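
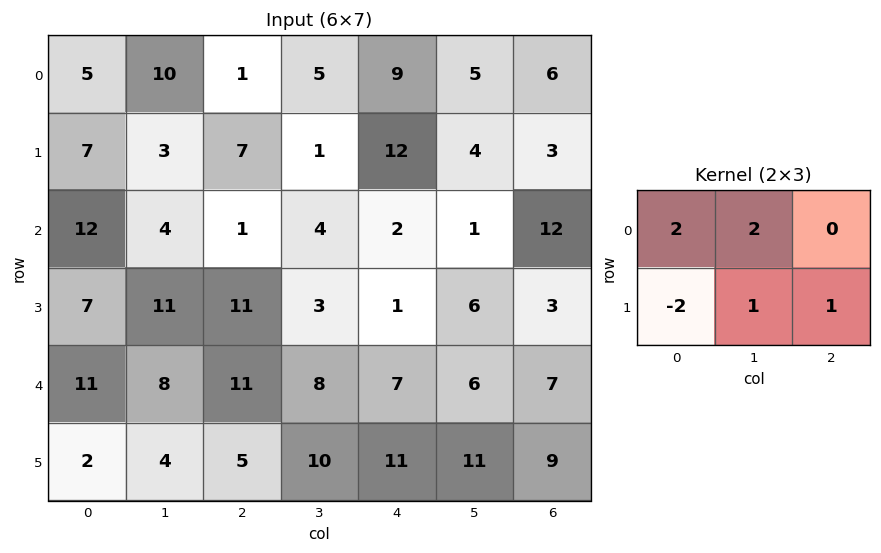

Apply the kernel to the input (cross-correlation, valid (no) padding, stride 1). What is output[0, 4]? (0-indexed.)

The receptive field on the input at this output position is [9 5 6 / 12 4 3]. Elementwise product with the kernel and sum: 9·2 + 5·2 + 12·-2 + 4·1 + 3·1.

11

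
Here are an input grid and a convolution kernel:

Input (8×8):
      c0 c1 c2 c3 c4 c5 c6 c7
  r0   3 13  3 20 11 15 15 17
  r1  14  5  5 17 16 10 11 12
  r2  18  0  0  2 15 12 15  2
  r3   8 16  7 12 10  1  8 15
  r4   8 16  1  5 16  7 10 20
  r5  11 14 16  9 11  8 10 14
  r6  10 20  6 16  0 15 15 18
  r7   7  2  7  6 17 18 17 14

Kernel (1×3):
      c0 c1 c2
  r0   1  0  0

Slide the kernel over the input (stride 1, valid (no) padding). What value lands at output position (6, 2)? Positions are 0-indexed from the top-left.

6

The receptive field on the input at this output position is [6 16 0]. Elementwise product with the kernel and sum: 6·1.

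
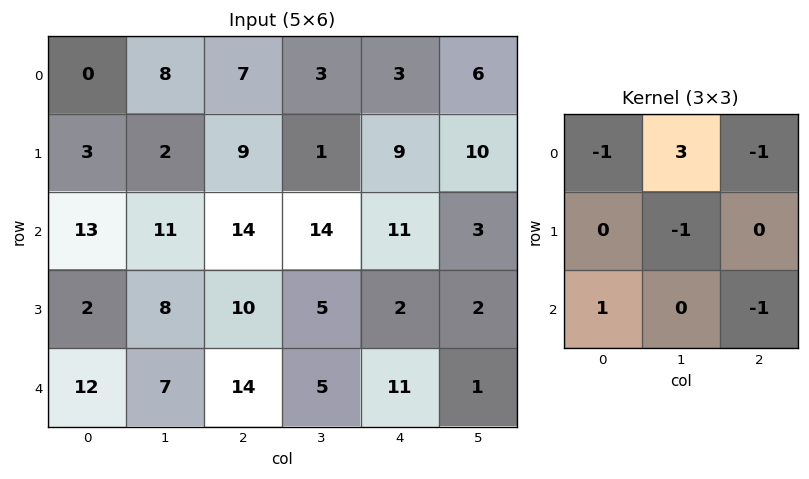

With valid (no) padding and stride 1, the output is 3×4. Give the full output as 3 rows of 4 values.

14 -2 1 2
-25 13 -21 8
-4 9 15 18

Output[0,0]: The receptive field on the input at this output position is [0 8 7 / 3 2 9 / 13 11 14]. Elementwise product with the kernel and sum: 0·-1 + 8·3 + 7·-1 + 2·-1 + 13·1 + 14·-1.
Output[0,1]: The receptive field on the input at this output position is [8 7 3 / 2 9 1 / 11 14 14]. Elementwise product with the kernel and sum: 8·-1 + 7·3 + 3·-1 + 9·-1 + 11·1 + 14·-1.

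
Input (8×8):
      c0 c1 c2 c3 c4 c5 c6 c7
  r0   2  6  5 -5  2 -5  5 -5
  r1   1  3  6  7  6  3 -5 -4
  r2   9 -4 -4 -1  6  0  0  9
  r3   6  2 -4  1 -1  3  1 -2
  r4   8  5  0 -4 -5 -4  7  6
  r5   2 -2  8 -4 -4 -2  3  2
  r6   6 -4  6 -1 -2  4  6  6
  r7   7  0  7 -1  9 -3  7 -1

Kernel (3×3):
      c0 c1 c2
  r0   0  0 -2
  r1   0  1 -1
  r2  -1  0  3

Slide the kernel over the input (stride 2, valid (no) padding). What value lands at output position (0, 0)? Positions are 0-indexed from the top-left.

The receptive field on the input at this output position is [2 6 5 / 1 3 6 / 9 -4 -4]. Elementwise product with the kernel and sum: 5·-2 + 3·1 + 6·-1 + 9·-1 + -4·3.

-34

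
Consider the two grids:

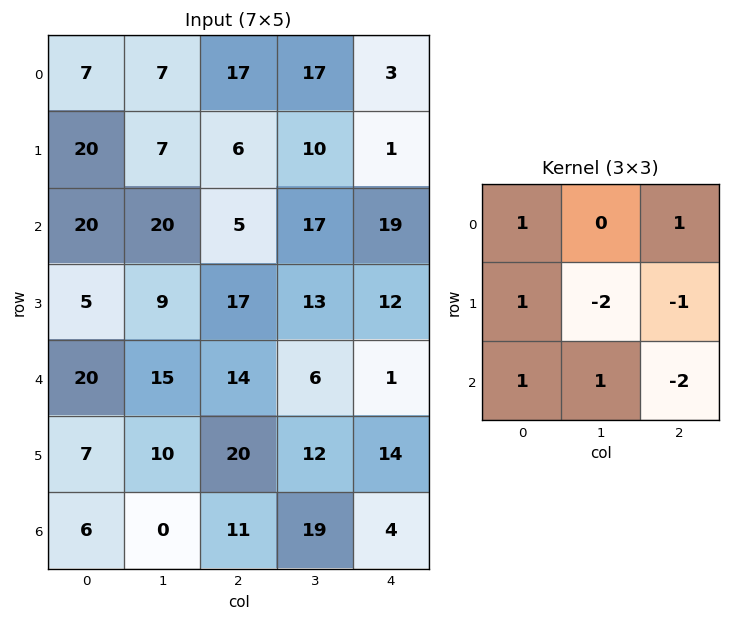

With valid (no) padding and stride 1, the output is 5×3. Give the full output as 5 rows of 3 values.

54 0 -11
-19 10 -35
2 16 21
-25 9 34
-15 -48 19

Output[0,0]: The receptive field on the input at this output position is [7 7 17 / 20 7 6 / 20 20 5]. Elementwise product with the kernel and sum: 7·1 + 17·1 + 20·1 + 7·-2 + 6·-1 + 20·1 + 20·1 + 5·-2.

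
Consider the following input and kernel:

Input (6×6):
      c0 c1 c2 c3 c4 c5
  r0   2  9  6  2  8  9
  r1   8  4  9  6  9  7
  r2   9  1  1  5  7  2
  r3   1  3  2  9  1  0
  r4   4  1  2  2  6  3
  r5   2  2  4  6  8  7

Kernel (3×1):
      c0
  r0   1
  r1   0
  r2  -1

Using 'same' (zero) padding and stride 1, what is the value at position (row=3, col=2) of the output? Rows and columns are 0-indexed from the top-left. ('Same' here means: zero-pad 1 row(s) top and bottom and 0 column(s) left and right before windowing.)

-1

The receptive field on the zero-padded input at this output position is [1 / 2 / 2]. Elementwise product with the kernel and sum: 1·1 + 2·-1.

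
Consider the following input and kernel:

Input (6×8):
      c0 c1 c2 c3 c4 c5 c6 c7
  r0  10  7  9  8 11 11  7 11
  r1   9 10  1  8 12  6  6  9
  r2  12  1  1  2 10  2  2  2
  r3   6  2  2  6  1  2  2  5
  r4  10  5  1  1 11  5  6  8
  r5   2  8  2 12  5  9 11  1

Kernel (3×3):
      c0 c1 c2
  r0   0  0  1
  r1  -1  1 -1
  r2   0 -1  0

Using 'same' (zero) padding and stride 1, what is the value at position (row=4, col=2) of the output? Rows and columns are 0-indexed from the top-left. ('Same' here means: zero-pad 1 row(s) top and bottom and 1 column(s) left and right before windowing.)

-1

The receptive field on the zero-padded input at this output position is [2 2 6 / 5 1 1 / 8 2 12]. Elementwise product with the kernel and sum: 6·1 + 5·-1 + 1·1 + 1·-1 + 2·-1.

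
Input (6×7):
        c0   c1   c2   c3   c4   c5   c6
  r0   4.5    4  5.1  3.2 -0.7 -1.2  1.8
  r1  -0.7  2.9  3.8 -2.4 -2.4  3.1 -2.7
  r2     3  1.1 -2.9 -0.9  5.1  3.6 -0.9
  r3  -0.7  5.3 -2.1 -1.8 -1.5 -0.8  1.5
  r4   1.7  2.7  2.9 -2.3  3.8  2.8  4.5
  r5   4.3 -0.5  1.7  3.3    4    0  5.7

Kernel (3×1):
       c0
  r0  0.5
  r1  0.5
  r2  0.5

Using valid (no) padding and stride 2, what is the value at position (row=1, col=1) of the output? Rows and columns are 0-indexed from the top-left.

-1.05

The receptive field on the input at this output position is [-2.9 / -2.1 / 2.9]. Elementwise product with the kernel and sum: -2.9·0.5 + -2.1·0.5 + 2.9·0.5.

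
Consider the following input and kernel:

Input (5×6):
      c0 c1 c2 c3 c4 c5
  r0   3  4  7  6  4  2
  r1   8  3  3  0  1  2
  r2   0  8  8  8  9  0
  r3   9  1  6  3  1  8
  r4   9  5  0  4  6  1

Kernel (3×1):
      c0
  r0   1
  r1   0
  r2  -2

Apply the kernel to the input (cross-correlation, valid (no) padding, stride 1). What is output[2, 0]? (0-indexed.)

The receptive field on the input at this output position is [0 / 9 / 9]. Elementwise product with the kernel and sum: 0·1 + 9·-2.

-18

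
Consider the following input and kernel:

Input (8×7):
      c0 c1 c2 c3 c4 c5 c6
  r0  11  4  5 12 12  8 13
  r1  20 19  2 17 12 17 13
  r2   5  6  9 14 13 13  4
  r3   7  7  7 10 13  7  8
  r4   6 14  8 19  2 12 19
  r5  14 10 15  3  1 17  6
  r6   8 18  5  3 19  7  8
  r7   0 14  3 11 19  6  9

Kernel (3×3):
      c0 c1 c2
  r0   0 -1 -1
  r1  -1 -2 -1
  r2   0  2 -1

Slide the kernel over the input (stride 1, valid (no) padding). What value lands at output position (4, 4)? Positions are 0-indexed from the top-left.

-66

The receptive field on the input at this output position is [2 12 19 / 1 17 6 / 19 7 8]. Elementwise product with the kernel and sum: 12·-1 + 19·-1 + 1·-1 + 17·-2 + 6·-1 + 7·2 + 8·-1.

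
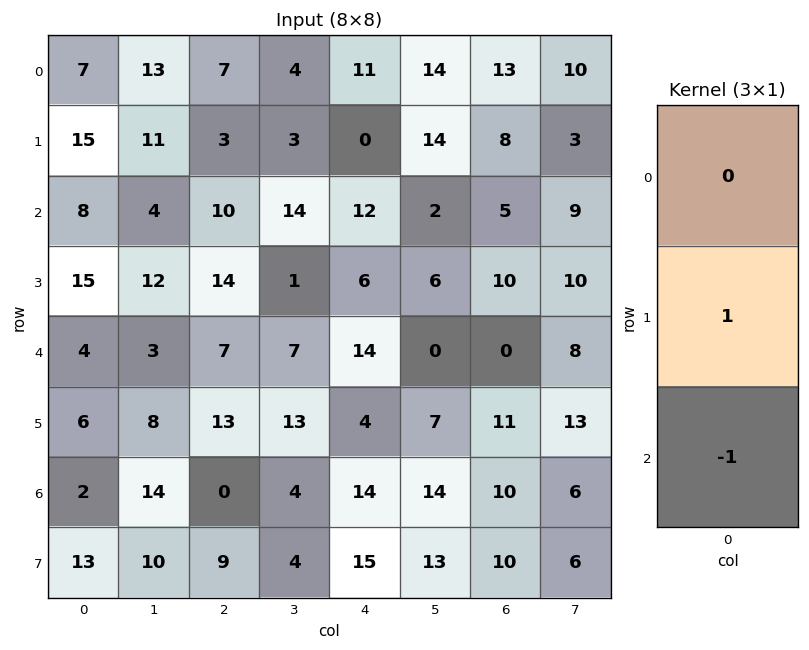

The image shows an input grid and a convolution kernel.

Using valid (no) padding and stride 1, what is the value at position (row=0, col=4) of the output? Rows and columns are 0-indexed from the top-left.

The receptive field on the input at this output position is [11 / 0 / 12]. Elementwise product with the kernel and sum: 0·1 + 12·-1.

-12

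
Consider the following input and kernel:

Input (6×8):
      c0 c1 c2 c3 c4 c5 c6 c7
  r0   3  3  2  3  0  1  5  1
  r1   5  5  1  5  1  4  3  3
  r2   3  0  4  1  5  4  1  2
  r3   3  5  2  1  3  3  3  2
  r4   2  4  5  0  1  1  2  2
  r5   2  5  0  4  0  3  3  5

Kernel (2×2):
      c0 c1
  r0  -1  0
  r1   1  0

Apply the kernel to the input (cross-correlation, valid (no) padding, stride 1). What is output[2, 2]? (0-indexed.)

-2

The receptive field on the input at this output position is [4 1 / 2 1]. Elementwise product with the kernel and sum: 4·-1 + 2·1.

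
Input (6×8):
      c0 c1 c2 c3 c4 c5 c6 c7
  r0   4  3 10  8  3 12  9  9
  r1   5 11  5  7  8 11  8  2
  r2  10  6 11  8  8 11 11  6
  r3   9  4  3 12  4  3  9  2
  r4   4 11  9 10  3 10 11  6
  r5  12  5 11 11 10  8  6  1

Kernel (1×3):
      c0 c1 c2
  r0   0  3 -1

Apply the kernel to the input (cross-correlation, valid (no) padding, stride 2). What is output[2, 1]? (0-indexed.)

27

The receptive field on the input at this output position is [9 10 3]. Elementwise product with the kernel and sum: 10·3 + 3·-1.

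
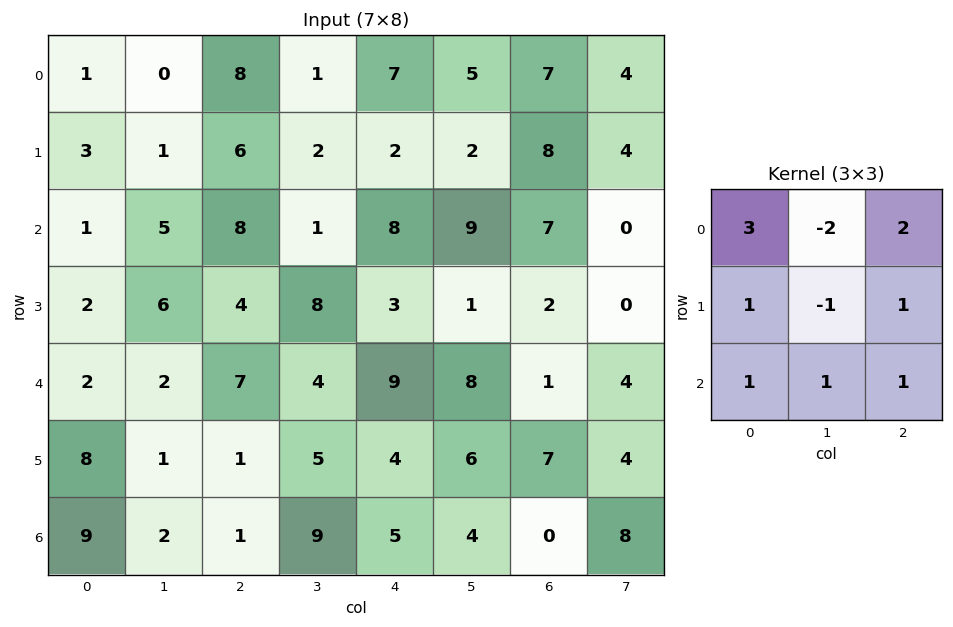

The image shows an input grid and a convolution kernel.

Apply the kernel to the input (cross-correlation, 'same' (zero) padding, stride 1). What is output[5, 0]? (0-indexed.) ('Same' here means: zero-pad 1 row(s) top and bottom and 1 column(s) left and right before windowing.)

4

The receptive field on the zero-padded input at this output position is [0 2 2 / 0 8 1 / 0 9 2]. Elementwise product with the kernel and sum: 0·3 + 2·-2 + 2·2 + 0·1 + 8·-1 + 1·1 + 0·1 + 9·1 + 2·1.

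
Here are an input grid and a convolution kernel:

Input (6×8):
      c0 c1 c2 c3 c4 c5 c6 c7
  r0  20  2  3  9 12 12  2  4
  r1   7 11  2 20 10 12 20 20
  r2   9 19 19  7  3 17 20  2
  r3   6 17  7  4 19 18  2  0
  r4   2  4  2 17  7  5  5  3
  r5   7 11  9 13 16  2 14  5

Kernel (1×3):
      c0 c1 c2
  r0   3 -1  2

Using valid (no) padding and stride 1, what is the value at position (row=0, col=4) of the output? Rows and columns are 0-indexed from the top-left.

The receptive field on the input at this output position is [12 12 2]. Elementwise product with the kernel and sum: 12·3 + 12·-1 + 2·2.

28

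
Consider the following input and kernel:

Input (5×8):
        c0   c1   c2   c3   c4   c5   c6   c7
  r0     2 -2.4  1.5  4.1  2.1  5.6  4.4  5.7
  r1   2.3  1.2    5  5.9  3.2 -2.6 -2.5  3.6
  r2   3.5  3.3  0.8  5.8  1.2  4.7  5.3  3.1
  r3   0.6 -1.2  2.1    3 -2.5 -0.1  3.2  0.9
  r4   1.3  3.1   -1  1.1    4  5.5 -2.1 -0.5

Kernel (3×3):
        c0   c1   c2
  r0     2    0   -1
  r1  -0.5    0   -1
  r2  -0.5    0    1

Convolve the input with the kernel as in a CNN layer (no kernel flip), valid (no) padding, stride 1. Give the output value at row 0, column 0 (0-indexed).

-4.6

The receptive field on the input at this output position is [2 -2.4 1.5 / 2.3 1.2 5 / 3.5 3.3 0.8]. Elementwise product with the kernel and sum: 2·2 + 1.5·-1 + 2.3·-0.5 + 5·-1 + 3.5·-0.5 + 0.8·1.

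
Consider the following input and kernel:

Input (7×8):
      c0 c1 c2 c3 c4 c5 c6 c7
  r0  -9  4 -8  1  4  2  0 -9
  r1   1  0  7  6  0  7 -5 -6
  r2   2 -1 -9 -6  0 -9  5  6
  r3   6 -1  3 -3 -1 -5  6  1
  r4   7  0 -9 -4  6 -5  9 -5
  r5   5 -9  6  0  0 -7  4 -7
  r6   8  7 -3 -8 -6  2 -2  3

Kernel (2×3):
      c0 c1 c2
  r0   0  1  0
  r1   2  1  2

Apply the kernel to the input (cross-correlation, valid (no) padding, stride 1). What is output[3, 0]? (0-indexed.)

-5

The receptive field on the input at this output position is [6 -1 3 / 7 0 -9]. Elementwise product with the kernel and sum: -1·1 + 7·2 + 0·1 + -9·2.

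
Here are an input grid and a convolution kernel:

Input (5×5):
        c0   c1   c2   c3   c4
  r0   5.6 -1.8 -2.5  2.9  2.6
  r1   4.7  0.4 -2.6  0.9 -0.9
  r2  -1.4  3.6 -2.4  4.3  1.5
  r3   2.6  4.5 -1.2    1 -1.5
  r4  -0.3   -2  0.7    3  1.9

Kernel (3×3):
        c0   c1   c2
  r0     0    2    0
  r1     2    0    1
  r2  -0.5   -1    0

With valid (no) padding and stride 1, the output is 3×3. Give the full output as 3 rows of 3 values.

Output[0,0]: The receptive field on the input at this output position is [5.6 -1.8 -2.5 / 4.7 0.4 -2.6 / -1.4 3.6 -2.4]. Elementwise product with the kernel and sum: -1.8·2 + 4.7·2 + -2.6·1 + -1.4·-0.5 + 3.6·-1.
Output[0,1]: The receptive field on the input at this output position is [-1.8 -2.5 2.9 / 0.4 -2.6 0.9 / 3.6 -2.4 4.3]. Elementwise product with the kernel and sum: -2.5·2 + 0.4·2 + 0.9·1 + 3.6·-0.5 + -2.4·-1.

0.3 -2.7 -3.4
-10.2 5.25 -1.9
13.35 5.5 1.35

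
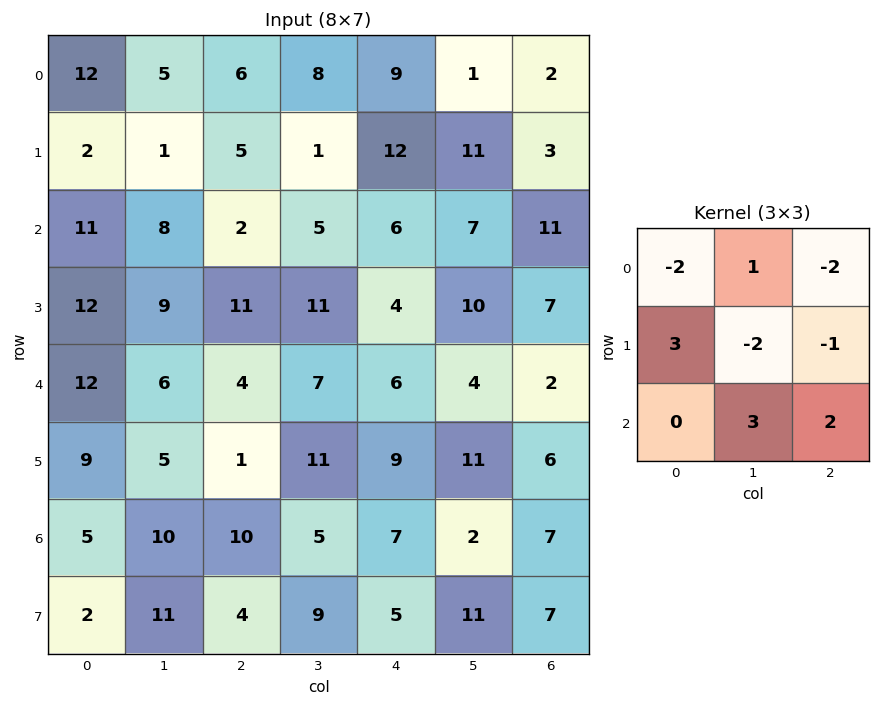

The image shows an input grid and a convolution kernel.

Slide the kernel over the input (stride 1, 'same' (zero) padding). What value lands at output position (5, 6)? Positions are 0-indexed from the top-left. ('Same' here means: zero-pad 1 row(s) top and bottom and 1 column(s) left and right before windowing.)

The receptive field on the zero-padded input at this output position is [4 2 0 / 11 6 0 / 2 7 0]. Elementwise product with the kernel and sum: 4·-2 + 2·1 + 0·-2 + 11·3 + 6·-2 + 0·-1 + 7·3 + 0·2.

36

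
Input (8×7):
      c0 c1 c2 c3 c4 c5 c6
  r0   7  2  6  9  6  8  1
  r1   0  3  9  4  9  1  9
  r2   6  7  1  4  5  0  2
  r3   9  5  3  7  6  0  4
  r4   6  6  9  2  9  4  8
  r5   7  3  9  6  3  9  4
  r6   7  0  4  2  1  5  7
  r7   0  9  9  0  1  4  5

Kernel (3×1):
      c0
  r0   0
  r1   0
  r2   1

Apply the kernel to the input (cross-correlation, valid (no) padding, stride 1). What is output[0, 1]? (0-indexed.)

The receptive field on the input at this output position is [2 / 3 / 7]. Elementwise product with the kernel and sum: 7·1.

7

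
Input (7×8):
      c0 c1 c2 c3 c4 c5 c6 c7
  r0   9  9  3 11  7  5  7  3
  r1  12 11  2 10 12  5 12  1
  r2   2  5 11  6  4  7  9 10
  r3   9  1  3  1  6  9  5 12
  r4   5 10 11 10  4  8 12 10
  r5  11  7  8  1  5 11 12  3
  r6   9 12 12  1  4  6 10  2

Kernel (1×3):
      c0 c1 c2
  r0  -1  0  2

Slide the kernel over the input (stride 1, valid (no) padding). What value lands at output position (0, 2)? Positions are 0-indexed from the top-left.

11

The receptive field on the input at this output position is [3 11 7]. Elementwise product with the kernel and sum: 3·-1 + 7·2.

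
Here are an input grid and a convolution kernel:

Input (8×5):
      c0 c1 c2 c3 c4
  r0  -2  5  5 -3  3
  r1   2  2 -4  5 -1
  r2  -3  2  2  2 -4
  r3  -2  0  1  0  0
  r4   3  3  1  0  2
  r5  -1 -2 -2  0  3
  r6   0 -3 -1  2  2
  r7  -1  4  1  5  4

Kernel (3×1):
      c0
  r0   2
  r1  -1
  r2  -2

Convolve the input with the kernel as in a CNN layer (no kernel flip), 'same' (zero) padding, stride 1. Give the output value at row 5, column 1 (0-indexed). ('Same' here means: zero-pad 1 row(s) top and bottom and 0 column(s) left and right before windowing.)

The receptive field on the zero-padded input at this output position is [3 / -2 / -3]. Elementwise product with the kernel and sum: 3·2 + -2·-1 + -3·-2.

14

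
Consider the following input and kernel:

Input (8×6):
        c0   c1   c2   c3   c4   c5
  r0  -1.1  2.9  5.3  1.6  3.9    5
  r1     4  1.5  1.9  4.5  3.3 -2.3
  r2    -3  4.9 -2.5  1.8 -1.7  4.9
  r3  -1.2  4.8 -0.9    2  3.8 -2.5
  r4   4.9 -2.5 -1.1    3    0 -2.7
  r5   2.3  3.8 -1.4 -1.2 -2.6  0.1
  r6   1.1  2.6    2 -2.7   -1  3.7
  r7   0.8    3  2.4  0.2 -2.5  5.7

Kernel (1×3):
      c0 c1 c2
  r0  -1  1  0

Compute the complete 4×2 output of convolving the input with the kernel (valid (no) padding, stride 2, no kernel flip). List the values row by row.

4 -3.7
7.9 4.3
-7.4 4.1
1.5 -4.7

Output[0,0]: The receptive field on the input at this output position is [-1.1 2.9 5.3]. Elementwise product with the kernel and sum: -1.1·-1 + 2.9·1.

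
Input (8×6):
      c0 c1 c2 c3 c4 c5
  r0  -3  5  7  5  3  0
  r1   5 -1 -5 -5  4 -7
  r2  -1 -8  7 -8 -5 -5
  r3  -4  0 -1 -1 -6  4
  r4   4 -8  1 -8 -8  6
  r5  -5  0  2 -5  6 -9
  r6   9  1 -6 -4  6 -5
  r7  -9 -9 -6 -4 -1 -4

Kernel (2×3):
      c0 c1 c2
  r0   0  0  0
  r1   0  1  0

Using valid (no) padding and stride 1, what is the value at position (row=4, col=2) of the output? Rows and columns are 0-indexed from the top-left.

The receptive field on the input at this output position is [1 -8 -8 / 2 -5 6]. Elementwise product with the kernel and sum: -5·1.

-5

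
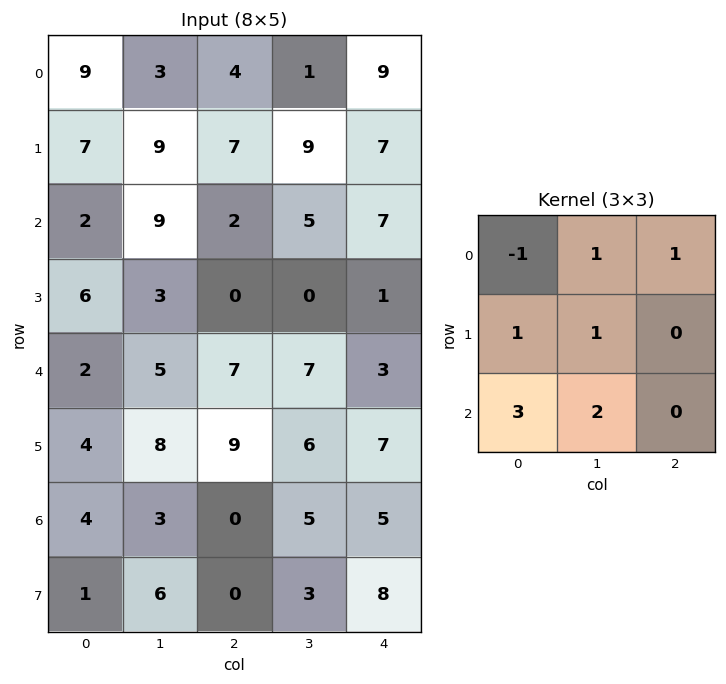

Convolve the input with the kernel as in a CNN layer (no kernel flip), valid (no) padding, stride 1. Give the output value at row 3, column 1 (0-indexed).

51

The receptive field on the input at this output position is [3 0 0 / 5 7 7 / 8 9 6]. Elementwise product with the kernel and sum: 3·-1 + 0·1 + 0·1 + 5·1 + 7·1 + 8·3 + 9·2.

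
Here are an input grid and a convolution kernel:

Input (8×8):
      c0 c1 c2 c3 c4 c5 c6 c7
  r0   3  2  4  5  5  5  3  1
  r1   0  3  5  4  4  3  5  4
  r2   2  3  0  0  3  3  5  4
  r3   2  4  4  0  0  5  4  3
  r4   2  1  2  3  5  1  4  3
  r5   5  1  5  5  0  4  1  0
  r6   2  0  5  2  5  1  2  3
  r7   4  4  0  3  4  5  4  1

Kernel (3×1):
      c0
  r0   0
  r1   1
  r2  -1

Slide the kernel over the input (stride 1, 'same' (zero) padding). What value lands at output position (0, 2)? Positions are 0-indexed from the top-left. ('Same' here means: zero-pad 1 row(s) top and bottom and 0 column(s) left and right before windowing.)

The receptive field on the zero-padded input at this output position is [0 / 4 / 5]. Elementwise product with the kernel and sum: 4·1 + 5·-1.

-1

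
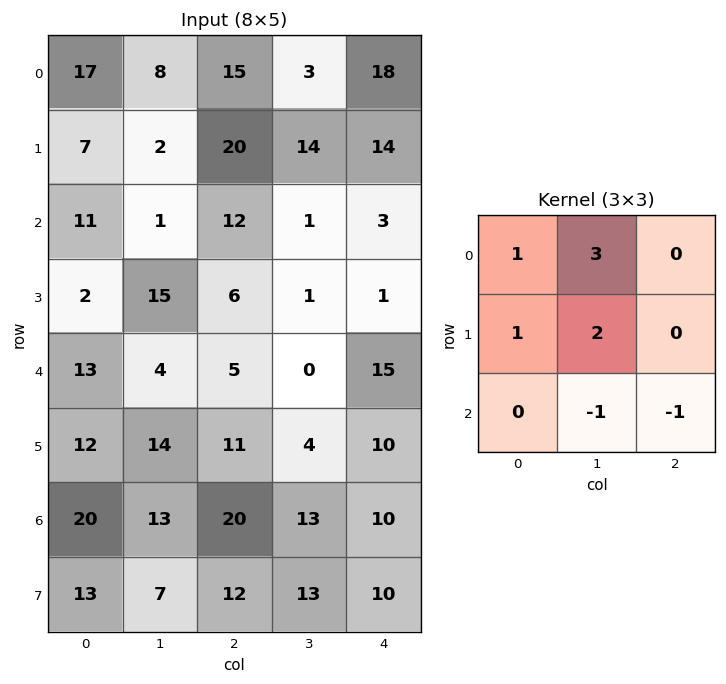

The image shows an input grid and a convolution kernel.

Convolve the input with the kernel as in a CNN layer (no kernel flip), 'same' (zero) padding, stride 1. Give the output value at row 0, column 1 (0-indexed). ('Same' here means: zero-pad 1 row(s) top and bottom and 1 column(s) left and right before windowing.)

11

The receptive field on the zero-padded input at this output position is [0 0 0 / 17 8 15 / 7 2 20]. Elementwise product with the kernel and sum: 0·1 + 0·3 + 17·1 + 8·2 + 2·-1 + 20·-1.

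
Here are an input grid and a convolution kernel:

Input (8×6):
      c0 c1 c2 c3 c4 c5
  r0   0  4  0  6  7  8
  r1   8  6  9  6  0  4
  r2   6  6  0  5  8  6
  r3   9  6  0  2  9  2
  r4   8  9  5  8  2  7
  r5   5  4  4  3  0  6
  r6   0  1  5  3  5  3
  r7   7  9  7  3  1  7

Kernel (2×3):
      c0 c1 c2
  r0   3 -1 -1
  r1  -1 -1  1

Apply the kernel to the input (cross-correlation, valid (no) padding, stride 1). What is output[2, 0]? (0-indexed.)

The receptive field on the input at this output position is [6 6 0 / 9 6 0]. Elementwise product with the kernel and sum: 6·3 + 6·-1 + 0·-1 + 9·-1 + 6·-1 + 0·1.

-3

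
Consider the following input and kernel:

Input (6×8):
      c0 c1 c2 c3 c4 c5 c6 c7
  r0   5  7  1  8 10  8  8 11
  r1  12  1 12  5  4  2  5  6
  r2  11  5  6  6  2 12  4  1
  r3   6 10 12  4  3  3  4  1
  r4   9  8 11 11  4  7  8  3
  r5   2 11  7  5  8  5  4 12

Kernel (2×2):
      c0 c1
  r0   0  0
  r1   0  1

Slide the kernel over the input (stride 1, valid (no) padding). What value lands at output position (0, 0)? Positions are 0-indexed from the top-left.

The receptive field on the input at this output position is [5 7 / 12 1]. Elementwise product with the kernel and sum: 1·1.

1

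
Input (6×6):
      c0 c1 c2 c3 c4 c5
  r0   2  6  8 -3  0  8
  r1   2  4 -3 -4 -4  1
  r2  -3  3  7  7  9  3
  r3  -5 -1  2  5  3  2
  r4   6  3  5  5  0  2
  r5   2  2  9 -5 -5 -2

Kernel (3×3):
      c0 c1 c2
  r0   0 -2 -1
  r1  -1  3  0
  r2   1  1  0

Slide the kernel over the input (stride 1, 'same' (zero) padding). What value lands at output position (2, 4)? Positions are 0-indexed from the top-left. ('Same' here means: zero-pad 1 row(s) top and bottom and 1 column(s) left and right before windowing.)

The receptive field on the zero-padded input at this output position is [-4 -4 1 / 7 9 3 / 5 3 2]. Elementwise product with the kernel and sum: -4·-2 + 1·-1 + 7·-1 + 9·3 + 5·1 + 3·1.

35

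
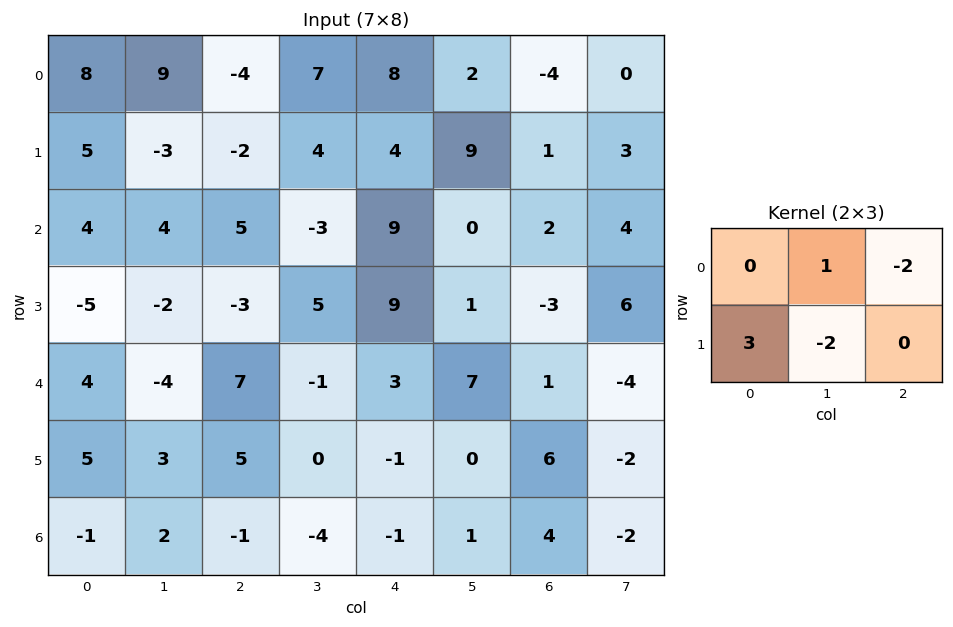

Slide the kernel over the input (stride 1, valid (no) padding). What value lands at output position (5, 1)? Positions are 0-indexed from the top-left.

The receptive field on the input at this output position is [3 5 0 / 2 -1 -4]. Elementwise product with the kernel and sum: 5·1 + 0·-2 + 2·3 + -1·-2.

13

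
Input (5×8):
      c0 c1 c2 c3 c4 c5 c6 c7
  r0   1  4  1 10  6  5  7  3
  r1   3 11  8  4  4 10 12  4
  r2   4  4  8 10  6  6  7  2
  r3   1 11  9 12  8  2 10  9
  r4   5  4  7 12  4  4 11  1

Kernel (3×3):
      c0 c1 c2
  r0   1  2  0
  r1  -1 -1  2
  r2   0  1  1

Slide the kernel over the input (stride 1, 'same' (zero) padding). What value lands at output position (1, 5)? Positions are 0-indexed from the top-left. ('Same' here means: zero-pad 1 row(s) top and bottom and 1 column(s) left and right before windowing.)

39

The receptive field on the zero-padded input at this output position is [6 5 7 / 4 10 12 / 6 6 7]. Elementwise product with the kernel and sum: 6·1 + 5·2 + 4·-1 + 10·-1 + 12·2 + 6·1 + 7·1.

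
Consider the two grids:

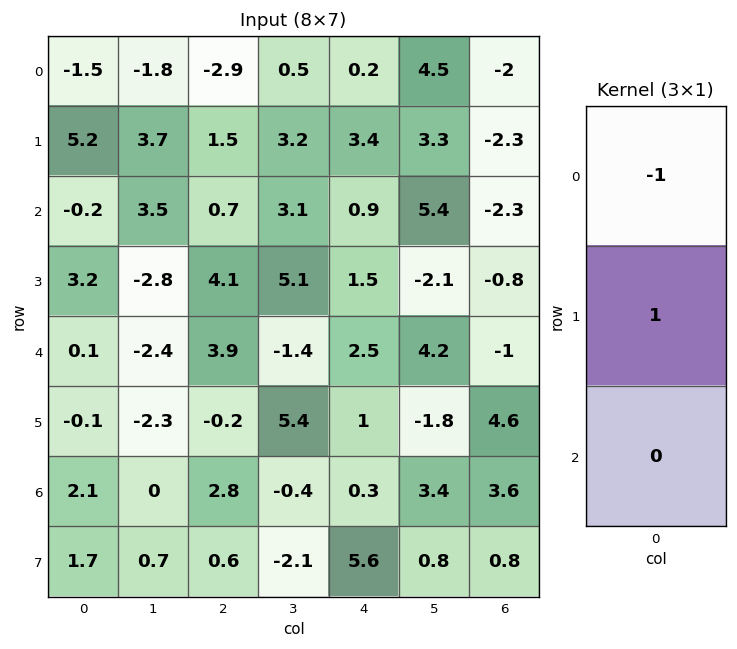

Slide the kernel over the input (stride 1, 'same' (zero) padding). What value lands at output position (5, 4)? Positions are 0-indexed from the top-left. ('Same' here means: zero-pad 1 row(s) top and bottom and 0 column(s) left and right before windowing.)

-1.5

The receptive field on the zero-padded input at this output position is [2.5 / 1 / 0.3]. Elementwise product with the kernel and sum: 2.5·-1 + 1·1.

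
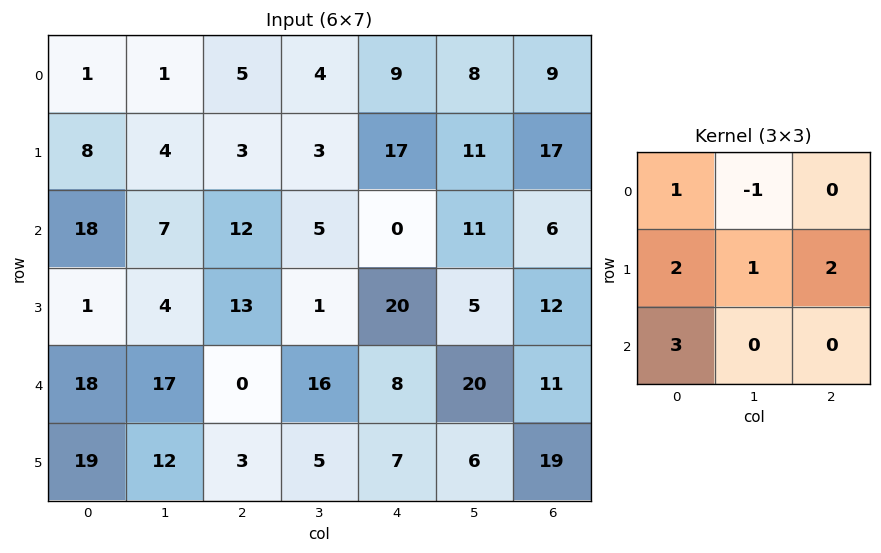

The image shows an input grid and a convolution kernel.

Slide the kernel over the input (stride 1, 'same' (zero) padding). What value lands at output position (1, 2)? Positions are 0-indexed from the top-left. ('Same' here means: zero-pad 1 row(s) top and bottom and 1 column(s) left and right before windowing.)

34

The receptive field on the zero-padded input at this output position is [1 5 4 / 4 3 3 / 7 12 5]. Elementwise product with the kernel and sum: 1·1 + 5·-1 + 4·2 + 3·1 + 3·2 + 7·3.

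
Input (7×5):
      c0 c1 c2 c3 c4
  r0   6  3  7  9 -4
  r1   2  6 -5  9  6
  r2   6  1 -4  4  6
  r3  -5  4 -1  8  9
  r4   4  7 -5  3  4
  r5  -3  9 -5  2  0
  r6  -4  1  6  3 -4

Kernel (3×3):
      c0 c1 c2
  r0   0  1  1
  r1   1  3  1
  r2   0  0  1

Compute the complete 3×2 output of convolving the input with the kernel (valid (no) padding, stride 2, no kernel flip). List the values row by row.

21 39
-2 46
27 4

Output[0,0]: The receptive field on the input at this output position is [6 3 7 / 2 6 -5 / 6 1 -4]. Elementwise product with the kernel and sum: 3·1 + 7·1 + 2·1 + 6·3 + -5·1 + -4·1.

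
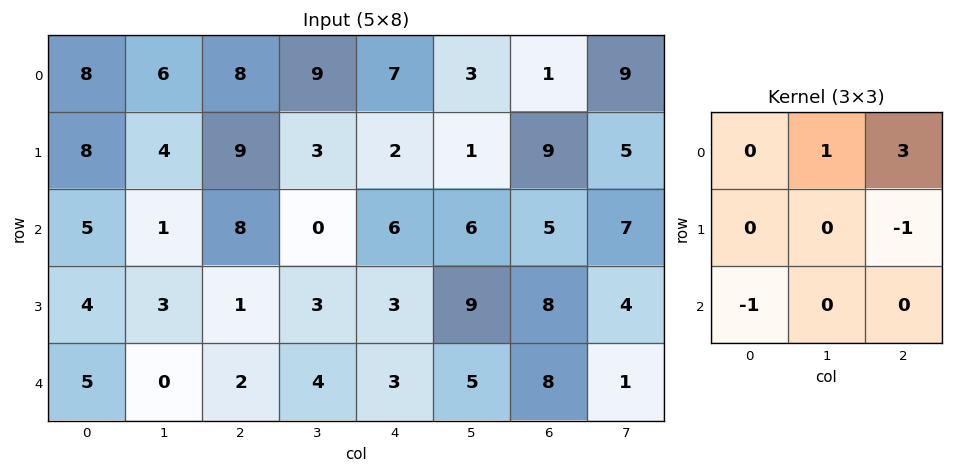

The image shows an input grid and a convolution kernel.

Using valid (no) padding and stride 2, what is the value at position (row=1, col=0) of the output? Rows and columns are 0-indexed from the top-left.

19

The receptive field on the input at this output position is [5 1 8 / 4 3 1 / 5 0 2]. Elementwise product with the kernel and sum: 1·1 + 8·3 + 1·-1 + 5·-1.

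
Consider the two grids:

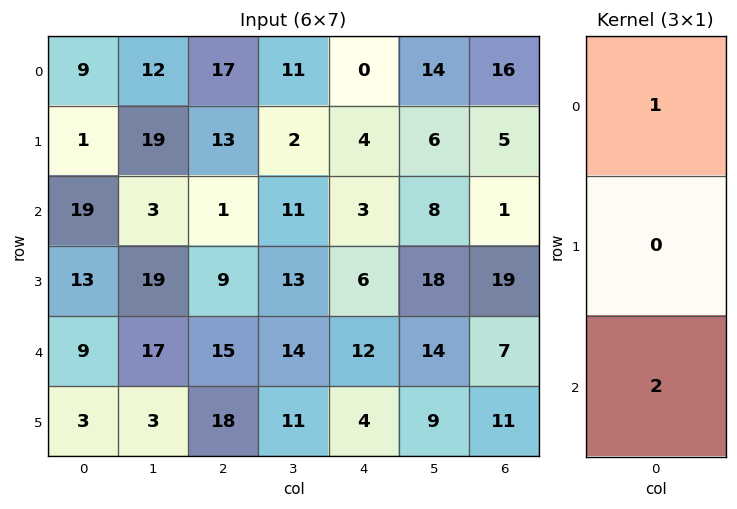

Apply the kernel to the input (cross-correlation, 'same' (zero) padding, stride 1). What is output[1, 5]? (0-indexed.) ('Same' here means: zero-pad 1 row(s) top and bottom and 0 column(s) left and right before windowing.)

The receptive field on the zero-padded input at this output position is [14 / 6 / 8]. Elementwise product with the kernel and sum: 14·1 + 8·2.

30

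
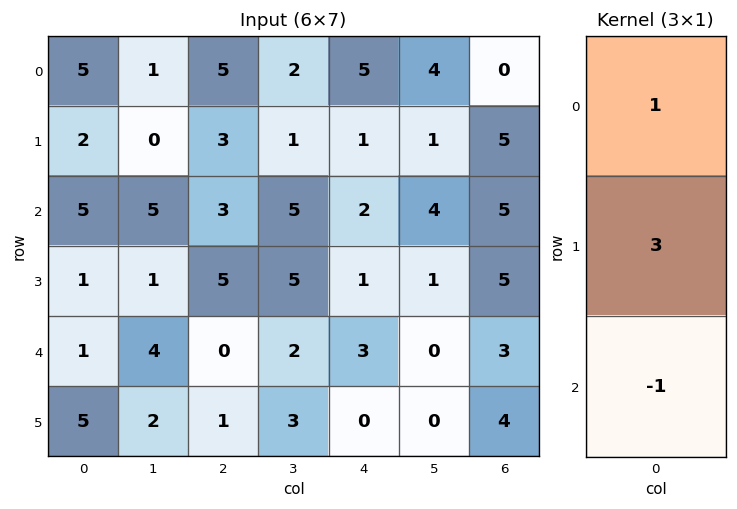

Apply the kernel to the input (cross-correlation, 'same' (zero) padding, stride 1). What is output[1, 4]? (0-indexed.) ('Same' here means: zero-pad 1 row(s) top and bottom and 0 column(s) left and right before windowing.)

The receptive field on the zero-padded input at this output position is [5 / 1 / 2]. Elementwise product with the kernel and sum: 5·1 + 1·3 + 2·-1.

6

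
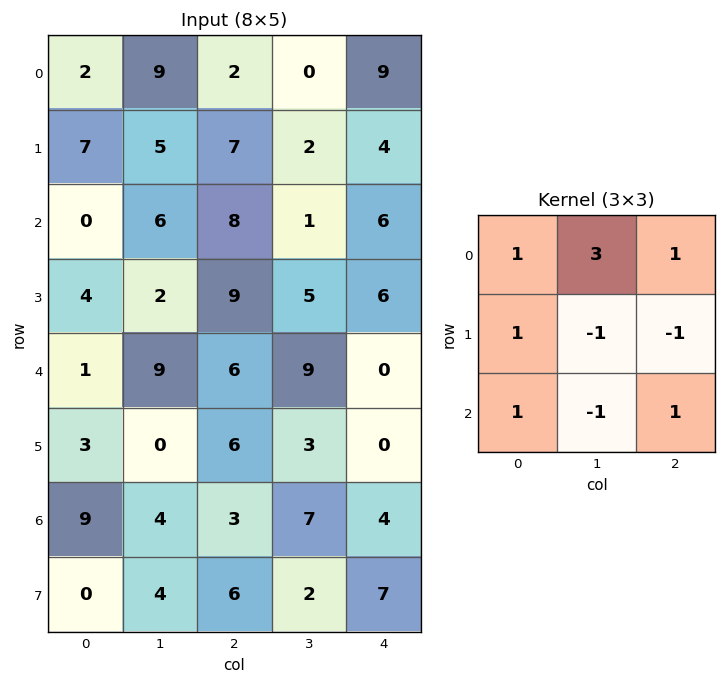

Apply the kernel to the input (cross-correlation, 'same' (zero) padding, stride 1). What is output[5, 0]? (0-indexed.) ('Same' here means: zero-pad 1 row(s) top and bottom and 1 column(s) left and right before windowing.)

The receptive field on the zero-padded input at this output position is [0 1 9 / 0 3 0 / 0 9 4]. Elementwise product with the kernel and sum: 0·1 + 1·3 + 9·1 + 0·1 + 3·-1 + 0·-1 + 0·1 + 9·-1 + 4·1.

4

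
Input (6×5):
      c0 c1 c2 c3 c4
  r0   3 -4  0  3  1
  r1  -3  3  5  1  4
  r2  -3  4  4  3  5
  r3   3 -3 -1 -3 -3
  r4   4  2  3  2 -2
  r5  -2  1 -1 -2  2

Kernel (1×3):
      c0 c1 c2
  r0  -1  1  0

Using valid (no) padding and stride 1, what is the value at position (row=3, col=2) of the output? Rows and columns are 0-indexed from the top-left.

The receptive field on the input at this output position is [-1 -3 -3]. Elementwise product with the kernel and sum: -1·-1 + -3·1.

-2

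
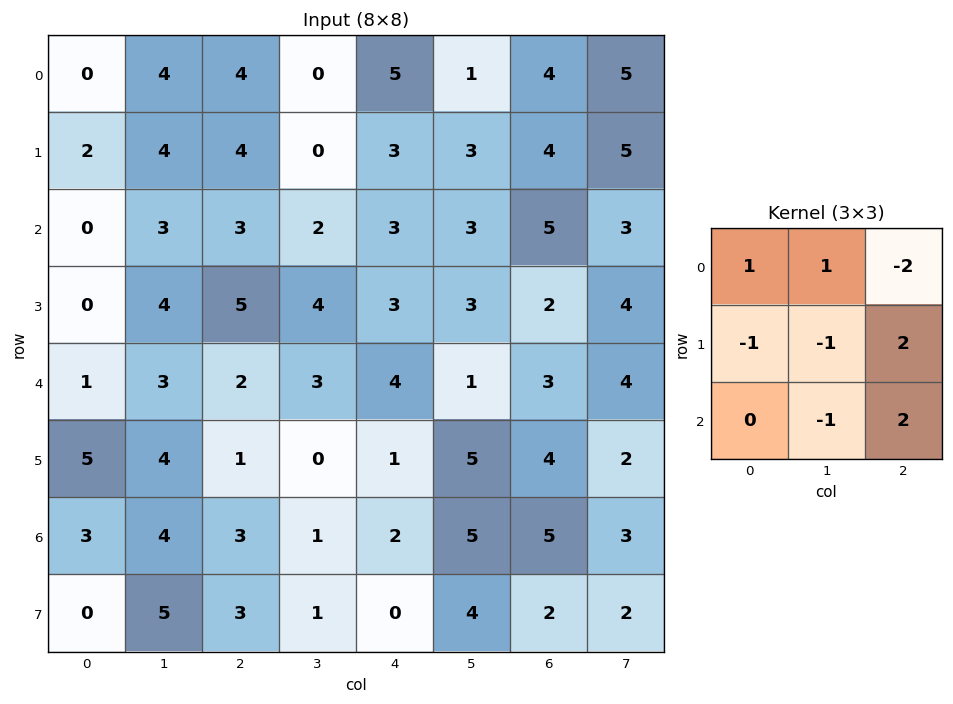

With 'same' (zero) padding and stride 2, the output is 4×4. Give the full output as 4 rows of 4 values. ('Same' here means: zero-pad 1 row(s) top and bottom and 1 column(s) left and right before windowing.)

Output[0,0]: The receptive field on the zero-padded input at this output position is [0 0 0 / 0 0 4 / 0 2 4]. Elementwise product with the kernel and sum: 0·1 + 0·1 + 0·-2 + 0·-1 + 0·-1 + 4·2 + 2·-1 + 4·2.
Output[0,1]: The receptive field on the zero-padded input at this output position is [0 0 0 / 4 4 0 / 4 4 0]. Elementwise product with the kernel and sum: 0·1 + 0·1 + 0·-2 + 4·-1 + 4·-1 + 0·2 + 4·-1 + 0·2.

14 -12 0 11
8 9 1 1
0 1 5 1
12 -1 6 3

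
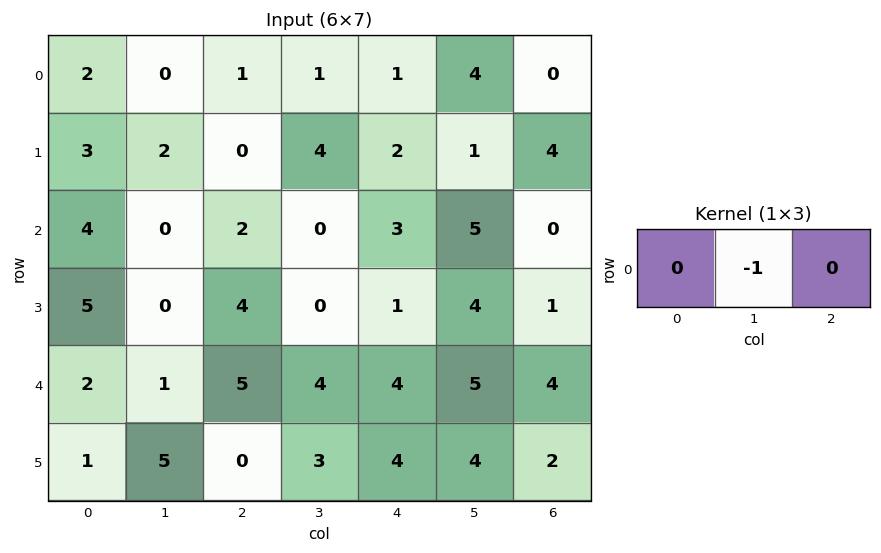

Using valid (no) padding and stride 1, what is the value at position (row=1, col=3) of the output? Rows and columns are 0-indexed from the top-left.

The receptive field on the input at this output position is [4 2 1]. Elementwise product with the kernel and sum: 2·-1.

-2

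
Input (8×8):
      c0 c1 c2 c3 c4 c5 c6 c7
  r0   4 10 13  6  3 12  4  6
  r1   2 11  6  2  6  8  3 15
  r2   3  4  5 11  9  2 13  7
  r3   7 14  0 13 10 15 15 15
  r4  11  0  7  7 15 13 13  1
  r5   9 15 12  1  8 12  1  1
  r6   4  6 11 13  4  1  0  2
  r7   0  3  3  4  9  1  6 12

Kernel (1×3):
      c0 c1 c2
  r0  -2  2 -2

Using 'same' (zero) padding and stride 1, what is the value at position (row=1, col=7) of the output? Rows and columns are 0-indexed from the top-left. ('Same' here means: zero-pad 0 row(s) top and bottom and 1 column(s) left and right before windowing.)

24

The receptive field on the zero-padded input at this output position is [3 15 0]. Elementwise product with the kernel and sum: 3·-2 + 15·2 + 0·-2.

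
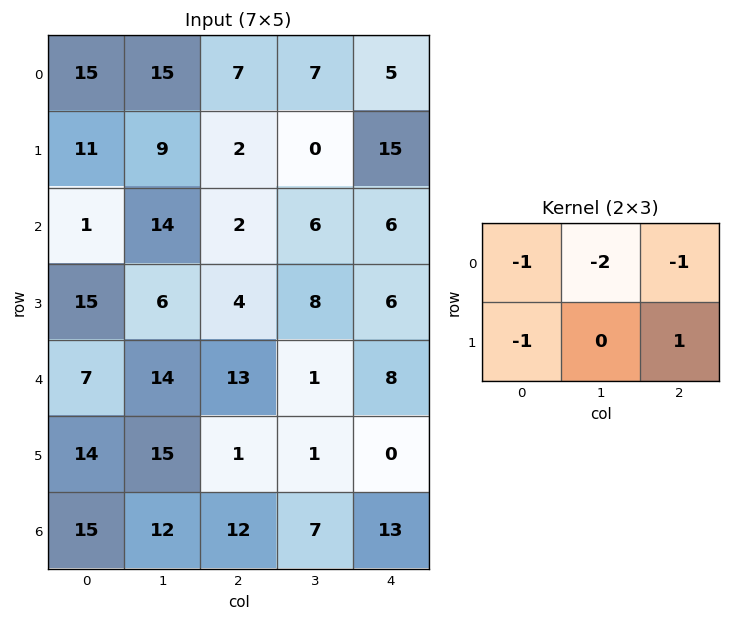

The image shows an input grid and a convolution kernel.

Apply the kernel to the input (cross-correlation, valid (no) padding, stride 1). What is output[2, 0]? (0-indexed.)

-42

The receptive field on the input at this output position is [1 14 2 / 15 6 4]. Elementwise product with the kernel and sum: 1·-1 + 14·-2 + 2·-1 + 15·-1 + 4·1.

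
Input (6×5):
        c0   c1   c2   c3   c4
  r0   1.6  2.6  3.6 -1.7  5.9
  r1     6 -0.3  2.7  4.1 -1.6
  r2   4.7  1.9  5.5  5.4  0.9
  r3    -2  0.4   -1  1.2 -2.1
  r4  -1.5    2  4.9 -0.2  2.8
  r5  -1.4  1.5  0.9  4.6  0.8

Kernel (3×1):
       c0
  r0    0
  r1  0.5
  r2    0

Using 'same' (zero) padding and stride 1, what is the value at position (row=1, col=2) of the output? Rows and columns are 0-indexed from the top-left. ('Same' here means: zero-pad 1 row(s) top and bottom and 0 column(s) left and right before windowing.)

1.35

The receptive field on the zero-padded input at this output position is [3.6 / 2.7 / 5.5]. Elementwise product with the kernel and sum: 2.7·0.5.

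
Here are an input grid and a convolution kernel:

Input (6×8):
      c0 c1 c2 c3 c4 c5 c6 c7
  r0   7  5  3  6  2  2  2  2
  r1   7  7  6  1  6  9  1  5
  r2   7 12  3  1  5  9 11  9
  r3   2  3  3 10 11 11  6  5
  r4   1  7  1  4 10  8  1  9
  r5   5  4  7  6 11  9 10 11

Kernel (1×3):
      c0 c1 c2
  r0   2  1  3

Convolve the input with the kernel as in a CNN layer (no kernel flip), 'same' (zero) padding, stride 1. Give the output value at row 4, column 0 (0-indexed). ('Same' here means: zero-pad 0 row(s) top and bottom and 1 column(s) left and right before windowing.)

22

The receptive field on the zero-padded input at this output position is [0 1 7]. Elementwise product with the kernel and sum: 0·2 + 1·1 + 7·3.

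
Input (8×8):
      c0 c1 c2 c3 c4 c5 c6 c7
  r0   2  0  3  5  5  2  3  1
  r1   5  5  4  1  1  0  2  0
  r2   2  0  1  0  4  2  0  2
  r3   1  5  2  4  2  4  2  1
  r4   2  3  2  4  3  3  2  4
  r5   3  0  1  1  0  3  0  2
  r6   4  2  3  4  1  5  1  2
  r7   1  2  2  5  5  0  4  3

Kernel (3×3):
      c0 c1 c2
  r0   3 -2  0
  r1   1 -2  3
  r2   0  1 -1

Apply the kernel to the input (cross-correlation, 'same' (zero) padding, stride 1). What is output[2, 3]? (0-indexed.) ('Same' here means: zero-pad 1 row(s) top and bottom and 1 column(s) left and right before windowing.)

The receptive field on the zero-padded input at this output position is [4 1 1 / 1 0 4 / 2 4 2]. Elementwise product with the kernel and sum: 4·3 + 1·-2 + 1·1 + 0·-2 + 4·3 + 4·1 + 2·-1.

25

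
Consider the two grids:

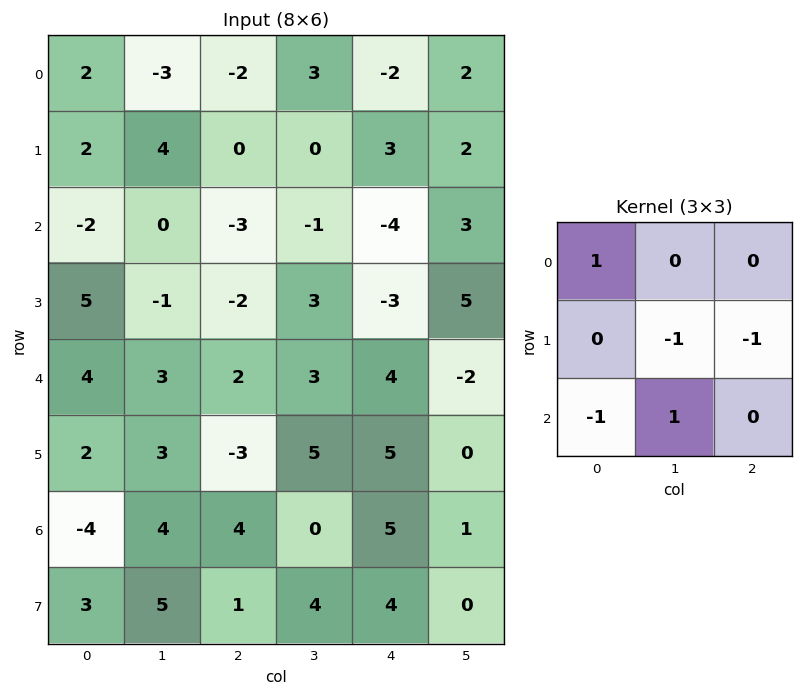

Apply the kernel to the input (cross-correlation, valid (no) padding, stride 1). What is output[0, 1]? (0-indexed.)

The receptive field on the input at this output position is [-3 -2 3 / 4 0 0 / 0 -3 -1]. Elementwise product with the kernel and sum: -3·1 + 0·-1 + 0·-1 + 0·-1 + -3·1.

-6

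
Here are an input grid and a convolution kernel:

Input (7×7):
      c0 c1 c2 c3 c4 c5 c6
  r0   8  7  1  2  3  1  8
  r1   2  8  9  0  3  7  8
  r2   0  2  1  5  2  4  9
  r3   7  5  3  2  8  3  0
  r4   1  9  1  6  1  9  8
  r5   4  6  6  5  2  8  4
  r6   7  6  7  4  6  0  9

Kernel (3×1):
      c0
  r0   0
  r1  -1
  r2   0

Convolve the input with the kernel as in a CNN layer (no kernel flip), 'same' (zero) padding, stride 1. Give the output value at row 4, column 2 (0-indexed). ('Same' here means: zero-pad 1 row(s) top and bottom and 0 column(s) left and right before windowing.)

The receptive field on the zero-padded input at this output position is [3 / 1 / 6]. Elementwise product with the kernel and sum: 1·-1.

-1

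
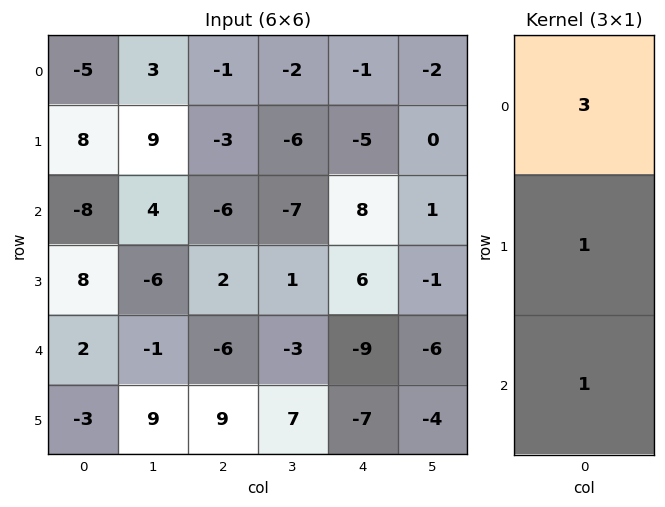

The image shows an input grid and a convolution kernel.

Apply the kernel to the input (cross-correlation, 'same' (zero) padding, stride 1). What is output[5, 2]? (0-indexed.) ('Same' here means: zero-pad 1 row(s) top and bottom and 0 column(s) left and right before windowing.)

The receptive field on the zero-padded input at this output position is [-6 / 9 / 0]. Elementwise product with the kernel and sum: -6·3 + 9·1 + 0·1.

-9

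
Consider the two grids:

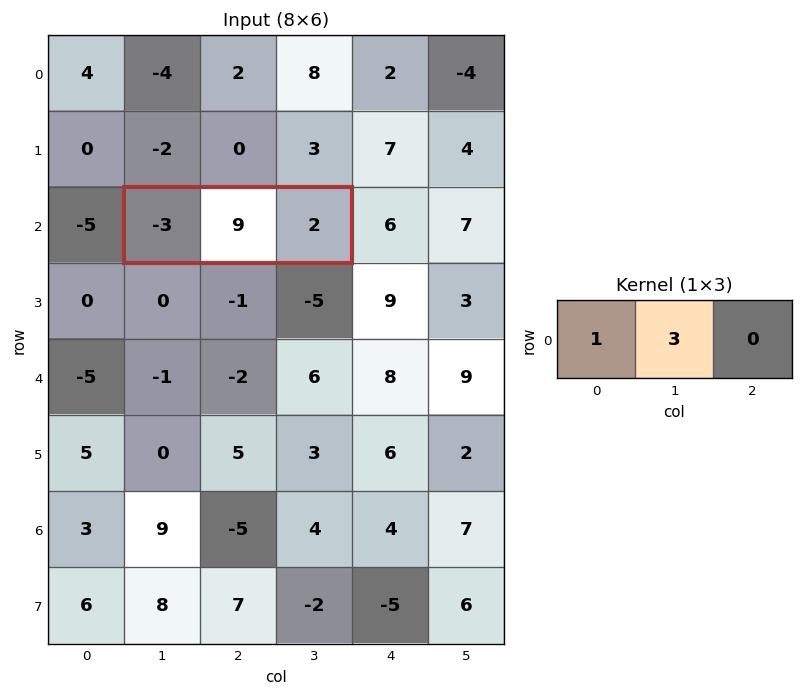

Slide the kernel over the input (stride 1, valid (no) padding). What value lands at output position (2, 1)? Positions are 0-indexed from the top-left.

The receptive field on the input at this output position is [-3 9 2]. Elementwise product with the kernel and sum: -3·1 + 9·3.

24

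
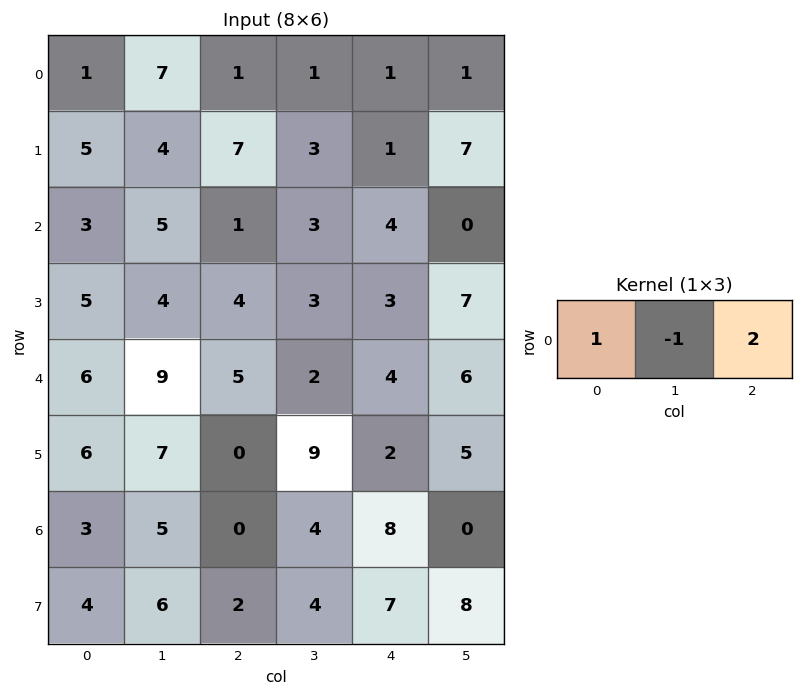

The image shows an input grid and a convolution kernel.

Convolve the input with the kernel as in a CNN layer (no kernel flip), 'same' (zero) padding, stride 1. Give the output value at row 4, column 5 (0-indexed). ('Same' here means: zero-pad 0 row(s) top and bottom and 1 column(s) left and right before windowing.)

The receptive field on the zero-padded input at this output position is [4 6 0]. Elementwise product with the kernel and sum: 4·1 + 6·-1 + 0·2.

-2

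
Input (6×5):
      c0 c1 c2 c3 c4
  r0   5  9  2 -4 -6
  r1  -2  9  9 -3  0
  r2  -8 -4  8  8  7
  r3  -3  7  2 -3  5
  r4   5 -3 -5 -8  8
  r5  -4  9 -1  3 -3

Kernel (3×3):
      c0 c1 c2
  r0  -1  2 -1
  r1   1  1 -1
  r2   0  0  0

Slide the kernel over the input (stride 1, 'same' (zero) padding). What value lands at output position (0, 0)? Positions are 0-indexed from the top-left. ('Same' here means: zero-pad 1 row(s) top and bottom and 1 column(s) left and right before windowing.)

The receptive field on the zero-padded input at this output position is [0 0 0 / 0 5 9 / 0 -2 9]. Elementwise product with the kernel and sum: 0·-1 + 0·2 + 0·-1 + 0·1 + 5·1 + 9·-1.

-4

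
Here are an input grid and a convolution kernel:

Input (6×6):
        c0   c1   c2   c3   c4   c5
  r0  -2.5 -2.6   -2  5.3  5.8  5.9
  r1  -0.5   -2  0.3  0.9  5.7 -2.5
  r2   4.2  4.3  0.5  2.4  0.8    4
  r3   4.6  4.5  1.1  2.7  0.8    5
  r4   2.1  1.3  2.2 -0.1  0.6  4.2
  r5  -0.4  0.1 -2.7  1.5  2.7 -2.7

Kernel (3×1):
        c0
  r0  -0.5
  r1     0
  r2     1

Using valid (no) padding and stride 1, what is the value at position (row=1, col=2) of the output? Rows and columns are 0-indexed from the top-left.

0.95

The receptive field on the input at this output position is [0.3 / 0.5 / 1.1]. Elementwise product with the kernel and sum: 0.3·-0.5 + 1.1·1.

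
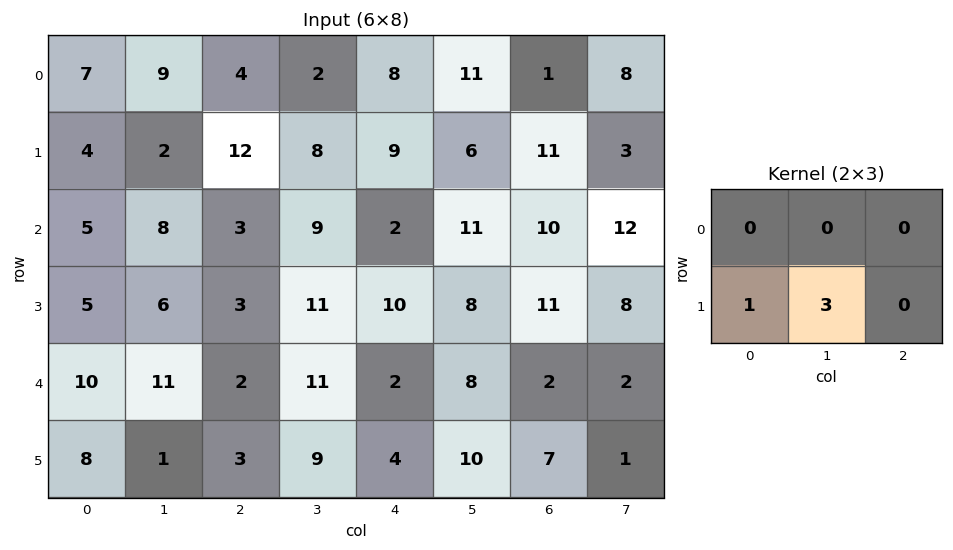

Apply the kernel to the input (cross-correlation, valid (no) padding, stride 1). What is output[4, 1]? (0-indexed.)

The receptive field on the input at this output position is [11 2 11 / 1 3 9]. Elementwise product with the kernel and sum: 1·1 + 3·3.

10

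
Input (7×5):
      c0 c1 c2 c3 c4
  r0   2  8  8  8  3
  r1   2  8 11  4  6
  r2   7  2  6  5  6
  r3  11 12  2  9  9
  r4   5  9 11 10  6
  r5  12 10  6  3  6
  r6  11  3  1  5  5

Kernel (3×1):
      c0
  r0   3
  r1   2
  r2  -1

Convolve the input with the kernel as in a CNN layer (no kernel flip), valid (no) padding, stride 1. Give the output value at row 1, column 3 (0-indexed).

The receptive field on the input at this output position is [4 / 5 / 9]. Elementwise product with the kernel and sum: 4·3 + 5·2 + 9·-1.

13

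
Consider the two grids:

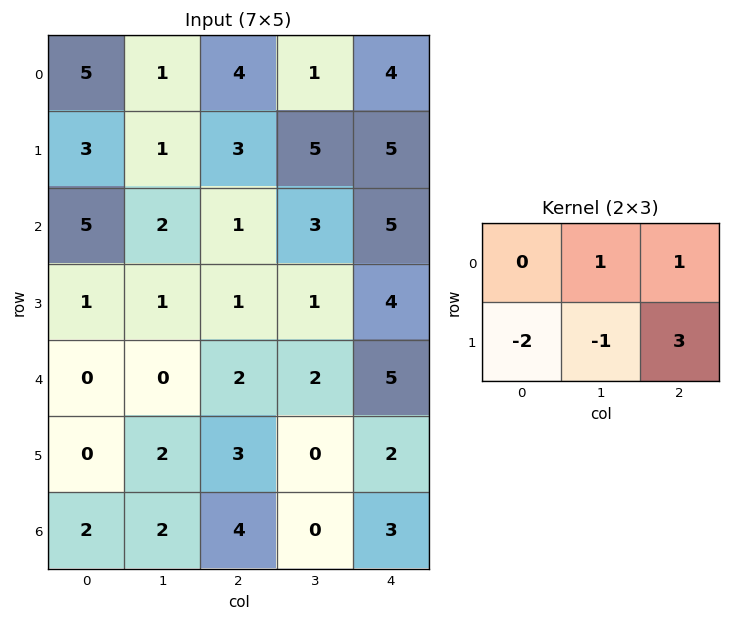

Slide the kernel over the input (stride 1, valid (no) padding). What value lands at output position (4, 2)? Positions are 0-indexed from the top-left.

7

The receptive field on the input at this output position is [2 2 5 / 3 0 2]. Elementwise product with the kernel and sum: 2·1 + 5·1 + 3·-2 + 0·-1 + 2·3.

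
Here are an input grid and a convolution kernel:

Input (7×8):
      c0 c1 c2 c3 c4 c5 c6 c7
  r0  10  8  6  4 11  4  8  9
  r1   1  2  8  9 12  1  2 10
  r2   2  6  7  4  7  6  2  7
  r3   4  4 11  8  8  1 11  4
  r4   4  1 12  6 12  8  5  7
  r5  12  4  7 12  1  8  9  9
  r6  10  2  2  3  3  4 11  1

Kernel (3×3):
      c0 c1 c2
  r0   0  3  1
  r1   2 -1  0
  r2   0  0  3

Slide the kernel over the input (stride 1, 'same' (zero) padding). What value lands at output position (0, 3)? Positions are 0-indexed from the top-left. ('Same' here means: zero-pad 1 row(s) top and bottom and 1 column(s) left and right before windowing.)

The receptive field on the zero-padded input at this output position is [0 0 0 / 6 4 11 / 8 9 12]. Elementwise product with the kernel and sum: 0·3 + 0·1 + 6·2 + 4·-1 + 12·3.

44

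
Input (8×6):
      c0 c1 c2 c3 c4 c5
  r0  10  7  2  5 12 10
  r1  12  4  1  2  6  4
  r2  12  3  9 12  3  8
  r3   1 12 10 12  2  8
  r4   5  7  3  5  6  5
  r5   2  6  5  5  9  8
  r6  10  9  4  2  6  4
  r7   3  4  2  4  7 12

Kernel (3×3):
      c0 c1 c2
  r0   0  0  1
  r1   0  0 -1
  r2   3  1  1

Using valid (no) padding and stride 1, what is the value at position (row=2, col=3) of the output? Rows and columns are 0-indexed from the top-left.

26

The receptive field on the input at this output position is [12 3 8 / 12 2 8 / 5 6 5]. Elementwise product with the kernel and sum: 8·1 + 8·-1 + 5·3 + 6·1 + 5·1.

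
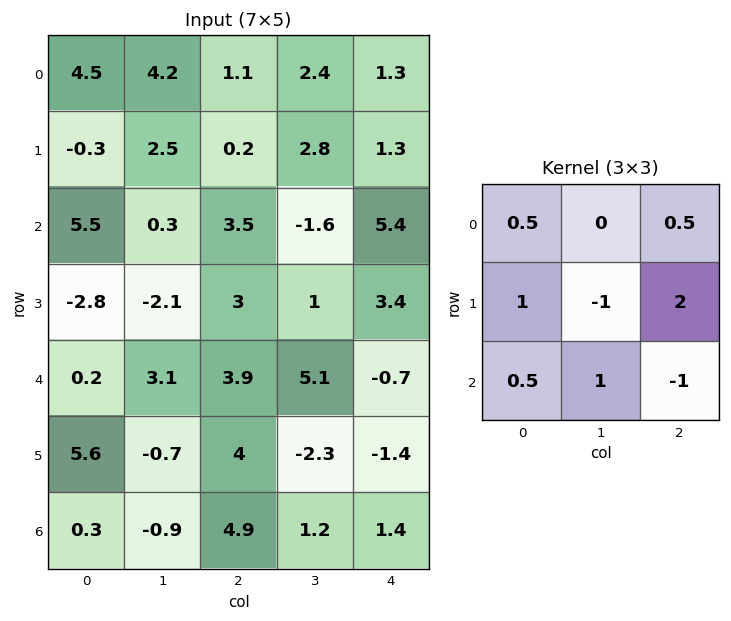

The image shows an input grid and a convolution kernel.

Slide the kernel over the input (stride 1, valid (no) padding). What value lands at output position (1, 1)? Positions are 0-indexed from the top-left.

The receptive field on the input at this output position is [2.5 0.2 2.8 / 0.3 3.5 -1.6 / -2.1 3 1]. Elementwise product with the kernel and sum: 2.5·0.5 + 2.8·0.5 + 0.3·1 + 3.5·-1 + -1.6·2 + -2.1·0.5 + 3·1 + 1·-1.

-2.8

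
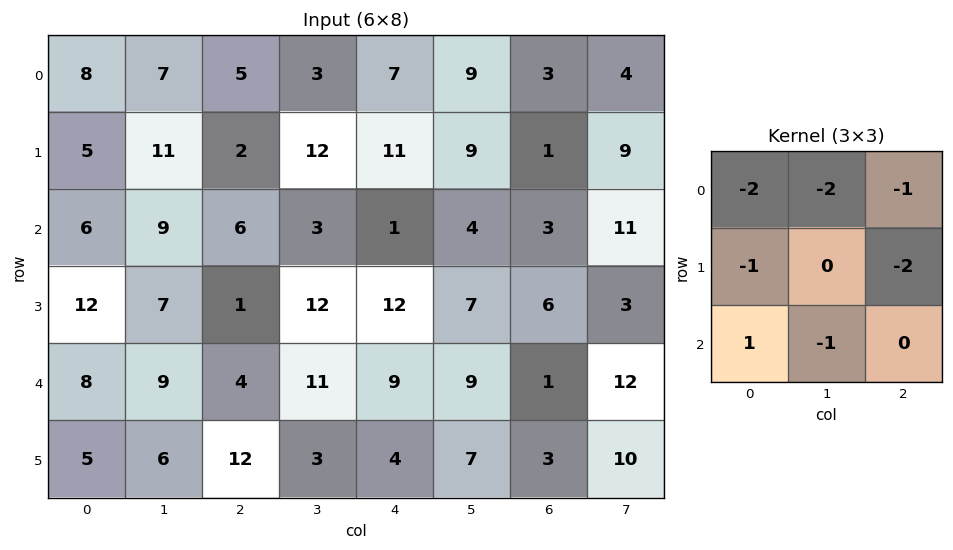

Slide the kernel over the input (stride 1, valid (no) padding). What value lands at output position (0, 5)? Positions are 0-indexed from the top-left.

-54

The receptive field on the input at this output position is [9 3 4 / 9 1 9 / 4 3 11]. Elementwise product with the kernel and sum: 9·-2 + 3·-2 + 4·-1 + 9·-1 + 9·-2 + 4·1 + 3·-1.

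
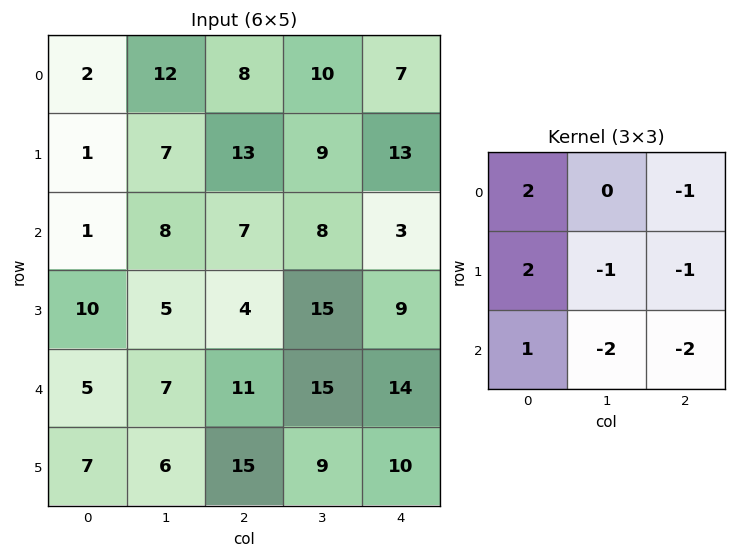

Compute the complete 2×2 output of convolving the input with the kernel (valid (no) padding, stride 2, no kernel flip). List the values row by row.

Output[0,0]: The receptive field on the input at this output position is [2 12 8 / 1 7 13 / 1 8 7]. Elementwise product with the kernel and sum: 2·2 + 8·-1 + 1·2 + 7·-1 + 13·-1 + 1·1 + 8·-2 + 7·-2.

-51 -2
-25 -52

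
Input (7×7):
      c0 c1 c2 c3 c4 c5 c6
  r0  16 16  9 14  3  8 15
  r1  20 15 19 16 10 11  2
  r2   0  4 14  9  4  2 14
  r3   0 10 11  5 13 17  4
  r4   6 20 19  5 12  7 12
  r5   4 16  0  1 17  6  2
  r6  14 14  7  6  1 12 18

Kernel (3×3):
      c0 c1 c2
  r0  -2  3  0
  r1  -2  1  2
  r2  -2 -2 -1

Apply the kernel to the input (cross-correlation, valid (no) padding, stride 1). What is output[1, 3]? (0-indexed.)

The receptive field on the input at this output position is [16 10 11 / 9 4 2 / 5 13 17]. Elementwise product with the kernel and sum: 16·-2 + 10·3 + 9·-2 + 4·1 + 2·2 + 5·-2 + 13·-2 + 17·-1.

-65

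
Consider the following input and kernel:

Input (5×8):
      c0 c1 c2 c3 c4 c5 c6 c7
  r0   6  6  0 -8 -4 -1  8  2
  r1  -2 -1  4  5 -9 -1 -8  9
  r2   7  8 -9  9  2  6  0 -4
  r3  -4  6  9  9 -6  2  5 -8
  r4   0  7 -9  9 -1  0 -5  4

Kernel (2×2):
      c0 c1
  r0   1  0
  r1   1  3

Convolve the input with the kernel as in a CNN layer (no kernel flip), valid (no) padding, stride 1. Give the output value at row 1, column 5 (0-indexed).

5

The receptive field on the input at this output position is [-1 -8 / 6 0]. Elementwise product with the kernel and sum: -1·1 + 6·1 + 0·3.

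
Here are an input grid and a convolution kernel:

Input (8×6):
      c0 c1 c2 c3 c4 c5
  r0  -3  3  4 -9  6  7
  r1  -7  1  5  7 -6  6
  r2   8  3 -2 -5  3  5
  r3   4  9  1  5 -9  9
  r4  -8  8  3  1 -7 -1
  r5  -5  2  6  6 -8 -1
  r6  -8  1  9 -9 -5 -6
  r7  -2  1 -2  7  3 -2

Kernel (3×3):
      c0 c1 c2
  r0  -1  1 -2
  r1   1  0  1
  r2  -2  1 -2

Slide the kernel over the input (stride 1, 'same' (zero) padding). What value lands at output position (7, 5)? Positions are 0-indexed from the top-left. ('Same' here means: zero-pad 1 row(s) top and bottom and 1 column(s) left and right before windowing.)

2

The receptive field on the zero-padded input at this output position is [-5 -6 0 / 3 -2 0 / 0 0 0]. Elementwise product with the kernel and sum: -5·-1 + -6·1 + 0·-2 + 3·1 + 0·1 + 0·-2 + 0·1 + 0·-2.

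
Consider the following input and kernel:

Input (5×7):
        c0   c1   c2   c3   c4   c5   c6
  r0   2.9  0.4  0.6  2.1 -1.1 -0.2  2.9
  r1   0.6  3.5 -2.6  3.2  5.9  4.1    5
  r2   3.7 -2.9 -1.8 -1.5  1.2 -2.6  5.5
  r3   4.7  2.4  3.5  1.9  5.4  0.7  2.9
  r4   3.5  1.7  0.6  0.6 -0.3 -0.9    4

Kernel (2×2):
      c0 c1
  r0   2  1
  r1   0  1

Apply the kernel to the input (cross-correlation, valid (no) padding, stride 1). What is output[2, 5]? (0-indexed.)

The receptive field on the input at this output position is [-2.6 5.5 / 0.7 2.9]. Elementwise product with the kernel and sum: -2.6·2 + 5.5·1 + 2.9·1.

3.2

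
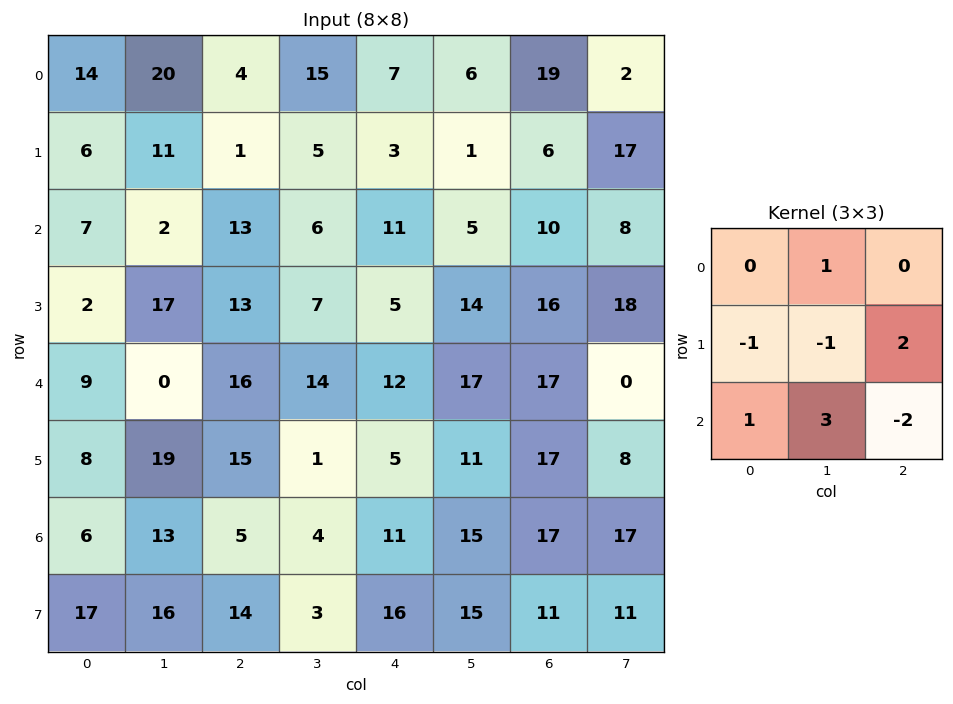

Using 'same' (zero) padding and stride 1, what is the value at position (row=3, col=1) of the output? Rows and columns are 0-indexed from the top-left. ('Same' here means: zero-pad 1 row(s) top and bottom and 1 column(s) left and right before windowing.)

-14

The receptive field on the zero-padded input at this output position is [7 2 13 / 2 17 13 / 9 0 16]. Elementwise product with the kernel and sum: 2·1 + 2·-1 + 17·-1 + 13·2 + 9·1 + 0·3 + 16·-2.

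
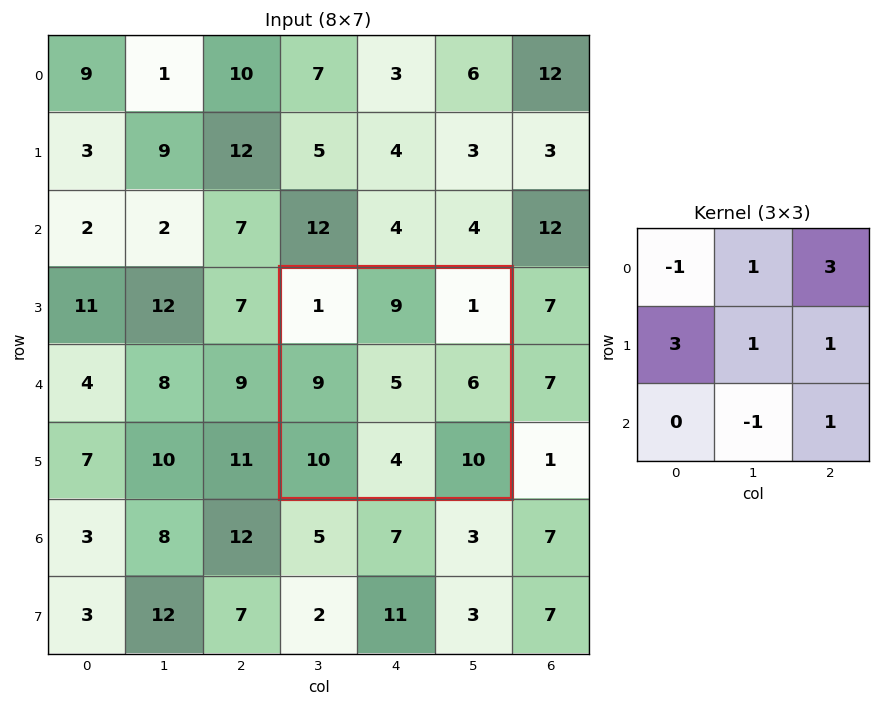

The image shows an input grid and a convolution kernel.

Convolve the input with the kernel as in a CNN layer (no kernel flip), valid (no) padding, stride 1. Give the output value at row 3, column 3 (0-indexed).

55

The receptive field on the input at this output position is [1 9 1 / 9 5 6 / 10 4 10]. Elementwise product with the kernel and sum: 1·-1 + 9·1 + 1·3 + 9·3 + 5·1 + 6·1 + 4·-1 + 10·1.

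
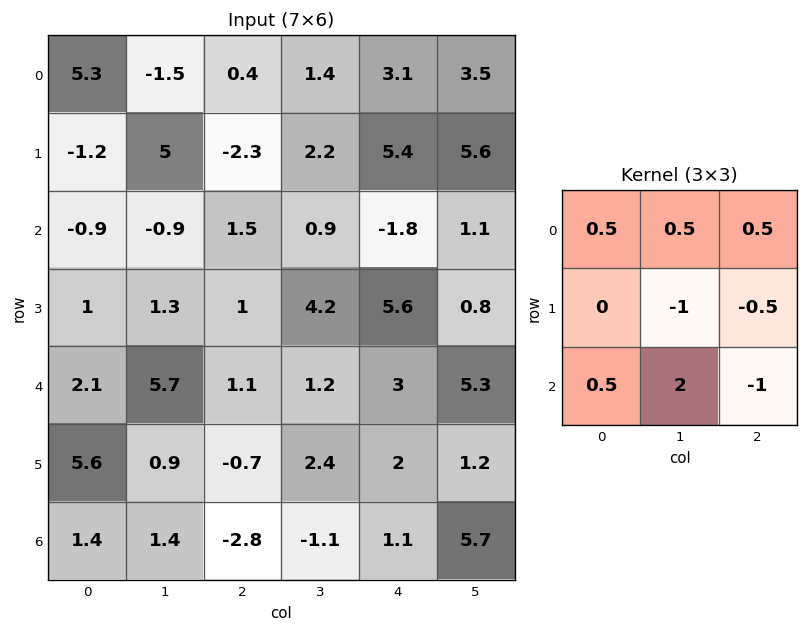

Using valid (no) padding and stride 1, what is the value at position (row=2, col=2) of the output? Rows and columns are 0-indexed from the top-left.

-6.75

The receptive field on the input at this output position is [1.5 0.9 -1.8 / 1 4.2 5.6 / 1.1 1.2 3]. Elementwise product with the kernel and sum: 1.5·0.5 + 0.9·0.5 + -1.8·0.5 + 4.2·-1 + 5.6·-0.5 + 1.1·0.5 + 1.2·2 + 3·-1.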